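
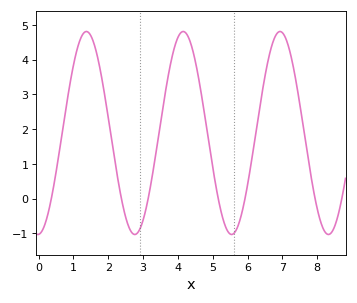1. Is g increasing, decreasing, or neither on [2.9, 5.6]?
neither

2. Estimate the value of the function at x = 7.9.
0.2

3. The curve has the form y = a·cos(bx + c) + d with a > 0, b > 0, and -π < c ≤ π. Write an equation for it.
y = 2.92cos(2.3x - 3.1) + 1.89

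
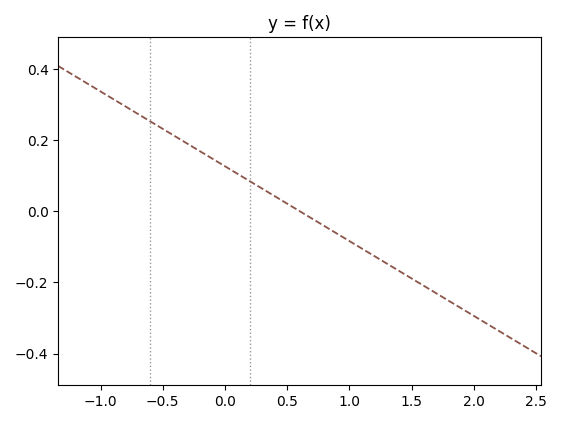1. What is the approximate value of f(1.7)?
-0.231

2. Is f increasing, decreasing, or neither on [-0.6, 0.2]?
decreasing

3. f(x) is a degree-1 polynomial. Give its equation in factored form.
y = -0.21(x - 0.6)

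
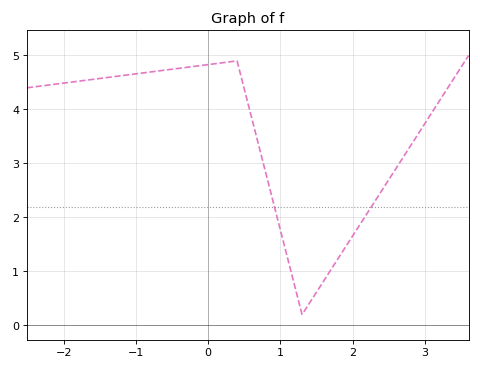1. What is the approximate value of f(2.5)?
2.7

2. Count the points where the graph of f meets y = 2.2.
2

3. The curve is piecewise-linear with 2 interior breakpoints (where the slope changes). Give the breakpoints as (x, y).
(0.4, 4.9); (1.3, 0.2)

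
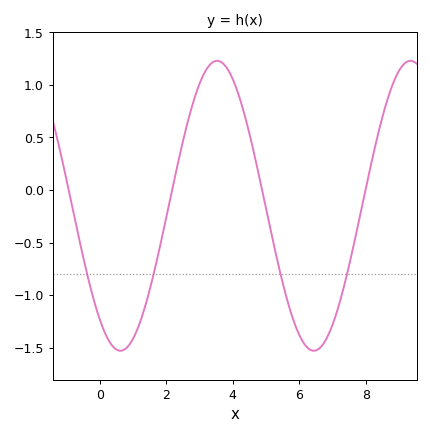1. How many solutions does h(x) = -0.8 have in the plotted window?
4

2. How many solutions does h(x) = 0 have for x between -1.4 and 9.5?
4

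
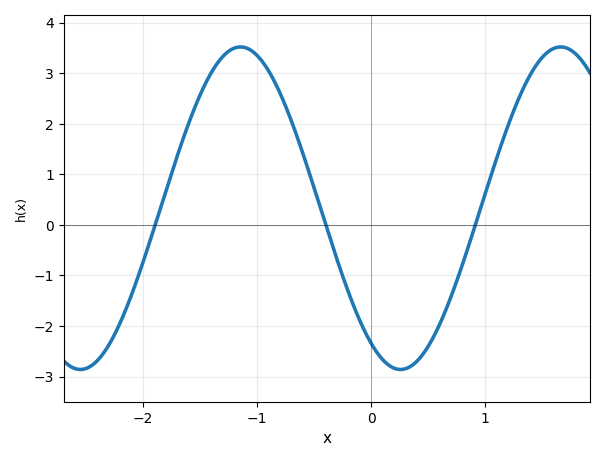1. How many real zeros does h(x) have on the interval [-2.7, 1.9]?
3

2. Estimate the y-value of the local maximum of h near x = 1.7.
3.5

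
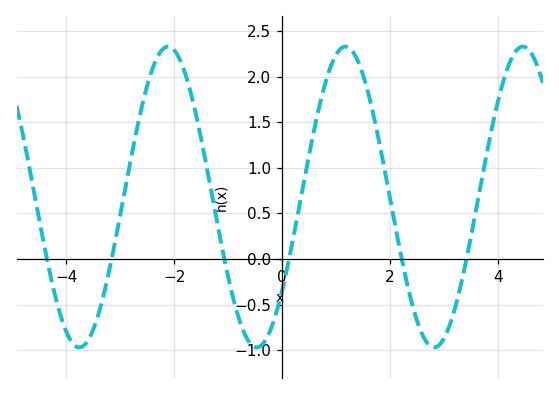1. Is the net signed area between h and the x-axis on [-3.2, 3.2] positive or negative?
positive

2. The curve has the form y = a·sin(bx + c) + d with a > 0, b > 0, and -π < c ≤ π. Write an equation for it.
y = 1.65sin(1.91x - 0.67) + 0.68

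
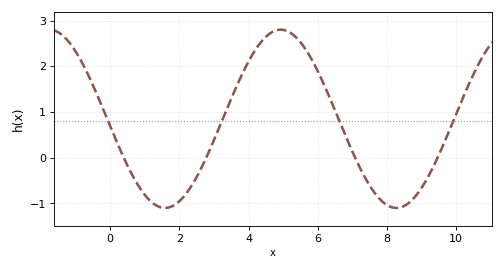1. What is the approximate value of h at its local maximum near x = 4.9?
2.8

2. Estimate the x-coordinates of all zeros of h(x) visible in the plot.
0.4, 2.8, 7, 9.4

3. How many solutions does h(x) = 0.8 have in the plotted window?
4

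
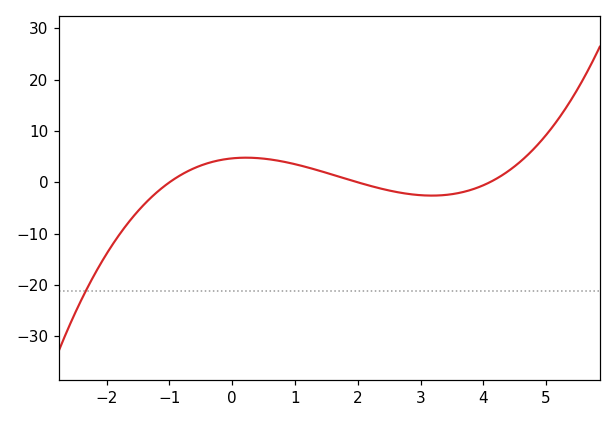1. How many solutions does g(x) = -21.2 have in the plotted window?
1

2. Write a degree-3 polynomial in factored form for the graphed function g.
y = 0.57(x + 1)(x - 2)(x - 4.1)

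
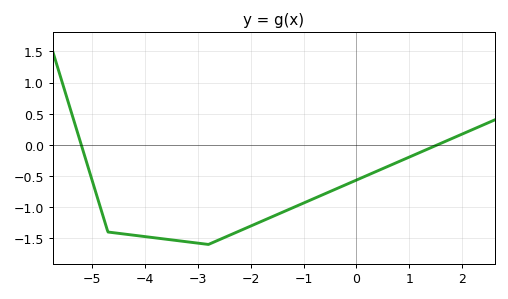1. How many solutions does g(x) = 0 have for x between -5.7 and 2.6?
2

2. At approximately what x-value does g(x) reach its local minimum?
-2.8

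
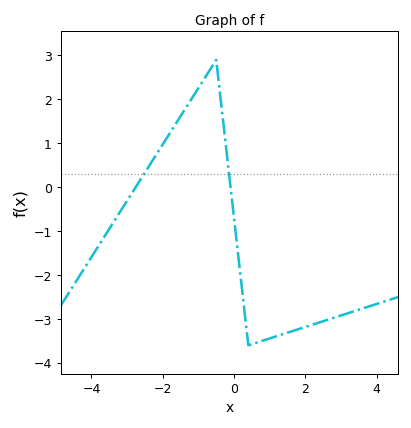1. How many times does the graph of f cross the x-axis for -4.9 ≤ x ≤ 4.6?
2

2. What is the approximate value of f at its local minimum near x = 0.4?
-3.6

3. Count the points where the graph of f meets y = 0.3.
2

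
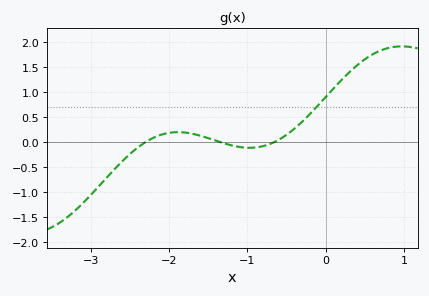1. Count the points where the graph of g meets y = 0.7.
1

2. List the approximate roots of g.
-2.3, -1.3, -0.7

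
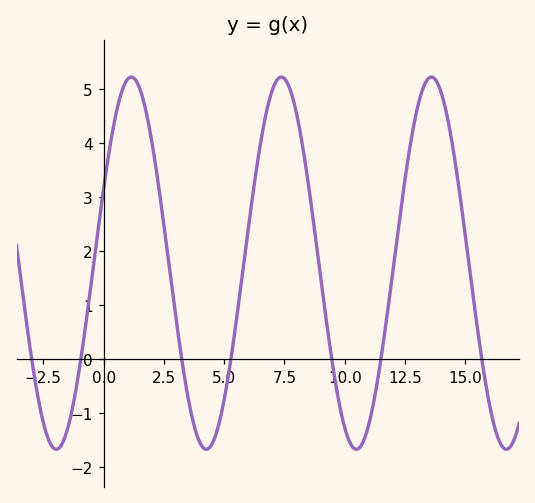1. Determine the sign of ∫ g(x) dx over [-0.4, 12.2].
positive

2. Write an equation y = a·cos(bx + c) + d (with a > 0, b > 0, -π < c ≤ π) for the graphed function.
y = 3.45cos(1.01x - 1.16) + 1.78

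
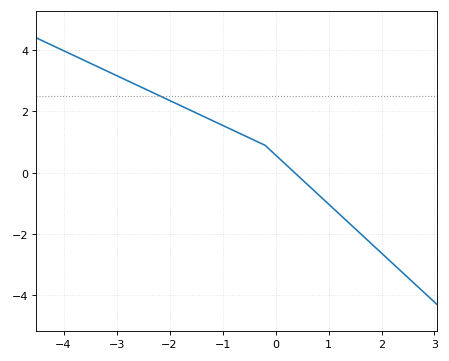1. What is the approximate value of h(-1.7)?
2.12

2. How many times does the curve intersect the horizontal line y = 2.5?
1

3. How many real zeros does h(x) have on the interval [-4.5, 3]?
1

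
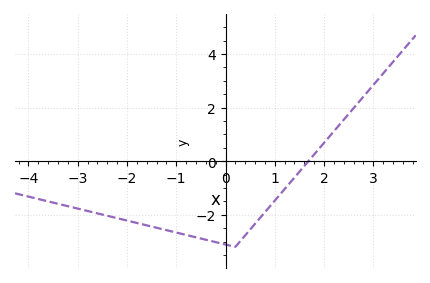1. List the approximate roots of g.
1.6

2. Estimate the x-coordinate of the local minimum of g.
0.2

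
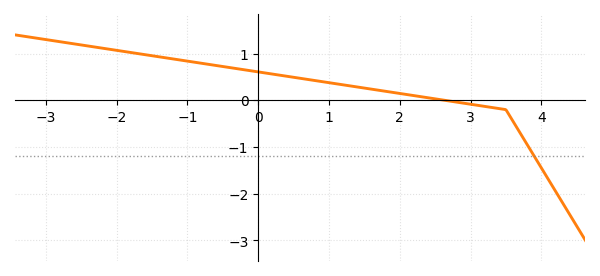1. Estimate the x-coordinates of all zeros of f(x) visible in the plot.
2.63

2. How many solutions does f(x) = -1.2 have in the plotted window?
1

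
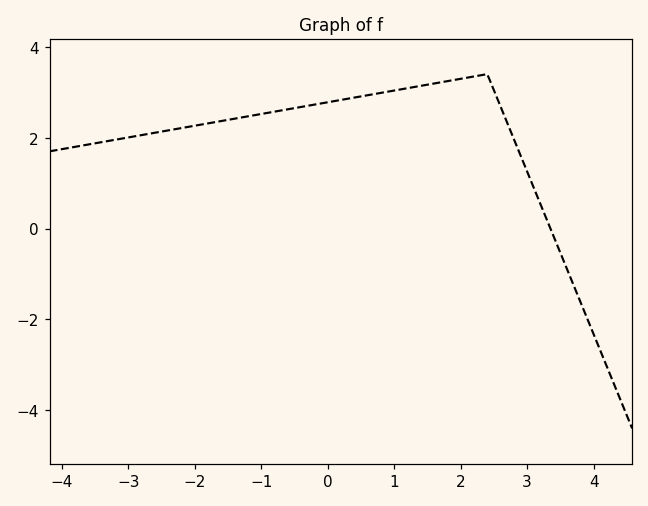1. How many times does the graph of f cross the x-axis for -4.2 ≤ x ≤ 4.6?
1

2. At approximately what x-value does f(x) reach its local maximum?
2.4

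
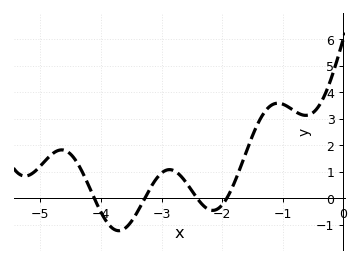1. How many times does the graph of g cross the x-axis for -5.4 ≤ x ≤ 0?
4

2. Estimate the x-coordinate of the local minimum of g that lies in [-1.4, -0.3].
-0.6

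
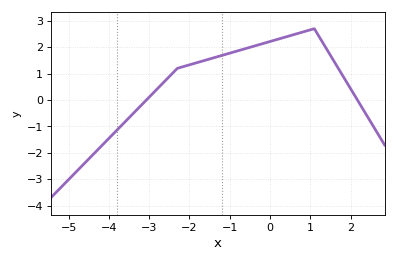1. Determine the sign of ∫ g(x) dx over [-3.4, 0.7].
positive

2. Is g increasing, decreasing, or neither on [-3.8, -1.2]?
increasing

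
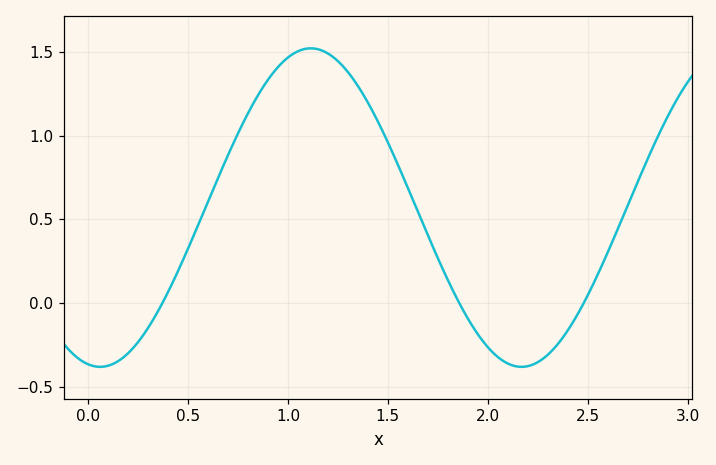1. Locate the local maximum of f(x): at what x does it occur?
1.1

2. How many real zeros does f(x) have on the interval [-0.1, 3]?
3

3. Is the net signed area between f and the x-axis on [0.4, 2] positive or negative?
positive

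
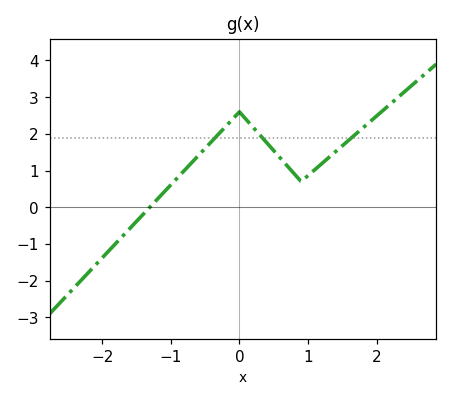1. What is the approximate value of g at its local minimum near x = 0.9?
0.7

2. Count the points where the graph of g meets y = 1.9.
3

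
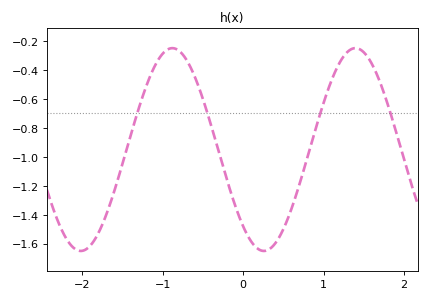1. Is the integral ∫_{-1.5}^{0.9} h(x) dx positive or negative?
negative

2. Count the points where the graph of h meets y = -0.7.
4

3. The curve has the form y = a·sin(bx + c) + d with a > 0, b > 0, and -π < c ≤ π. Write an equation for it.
y = 0.7sin(2.76x - 2.28) - 0.95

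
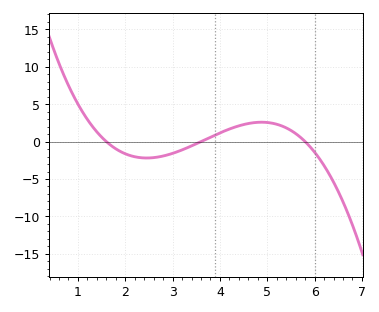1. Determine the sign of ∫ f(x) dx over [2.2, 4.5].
negative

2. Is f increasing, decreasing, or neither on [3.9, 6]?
neither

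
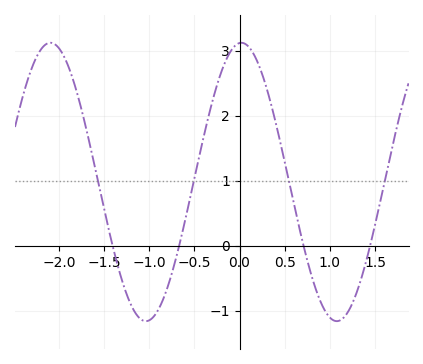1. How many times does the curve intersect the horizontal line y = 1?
4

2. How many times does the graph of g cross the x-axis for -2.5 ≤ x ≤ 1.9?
4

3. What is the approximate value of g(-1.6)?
1.2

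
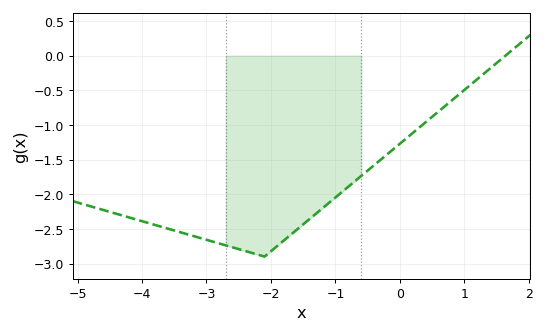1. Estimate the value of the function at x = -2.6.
-2.75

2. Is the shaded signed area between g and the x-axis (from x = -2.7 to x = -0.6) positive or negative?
negative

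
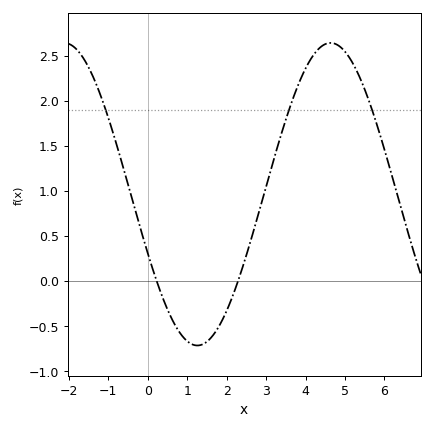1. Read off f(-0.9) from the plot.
1.67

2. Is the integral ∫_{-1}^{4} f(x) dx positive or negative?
positive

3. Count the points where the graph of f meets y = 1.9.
3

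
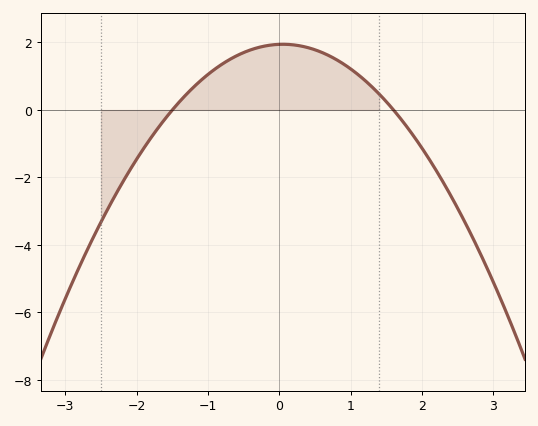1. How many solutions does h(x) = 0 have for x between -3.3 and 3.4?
2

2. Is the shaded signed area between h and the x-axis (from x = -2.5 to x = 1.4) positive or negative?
positive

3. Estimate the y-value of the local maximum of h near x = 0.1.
1.95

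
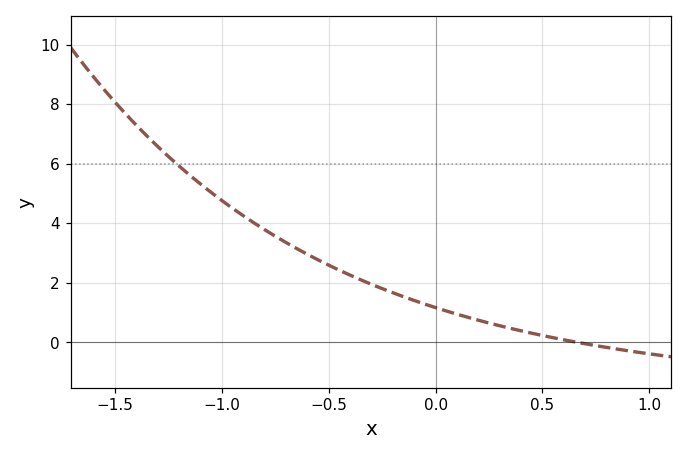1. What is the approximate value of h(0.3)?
0.562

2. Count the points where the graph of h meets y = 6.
1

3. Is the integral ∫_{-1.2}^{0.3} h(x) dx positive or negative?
positive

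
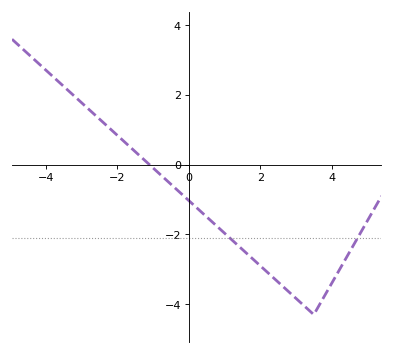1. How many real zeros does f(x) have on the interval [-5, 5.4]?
1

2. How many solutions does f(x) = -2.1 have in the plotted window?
2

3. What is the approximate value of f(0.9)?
-1.87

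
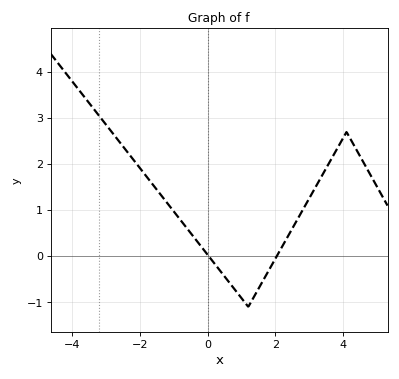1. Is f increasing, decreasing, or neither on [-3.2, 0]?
decreasing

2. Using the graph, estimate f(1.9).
-0.183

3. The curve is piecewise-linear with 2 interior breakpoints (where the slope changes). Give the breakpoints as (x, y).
(1.2, -1.1); (4.1, 2.7)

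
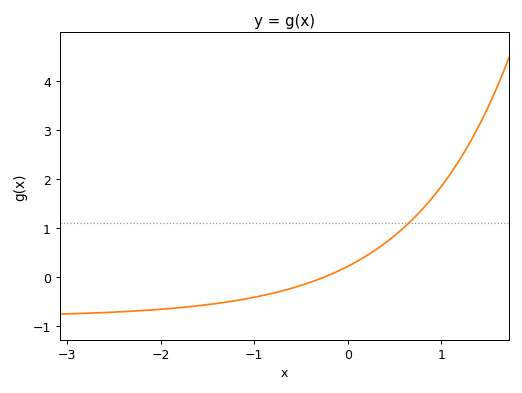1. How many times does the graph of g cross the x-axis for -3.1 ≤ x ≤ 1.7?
1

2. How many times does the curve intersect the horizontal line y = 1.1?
1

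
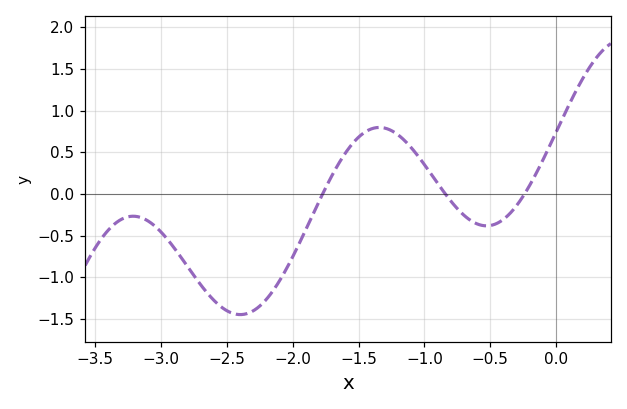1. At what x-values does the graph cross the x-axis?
-1.8, -0.8, -0.2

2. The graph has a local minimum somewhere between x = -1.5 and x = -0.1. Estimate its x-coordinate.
-0.5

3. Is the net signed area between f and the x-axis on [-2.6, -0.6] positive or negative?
negative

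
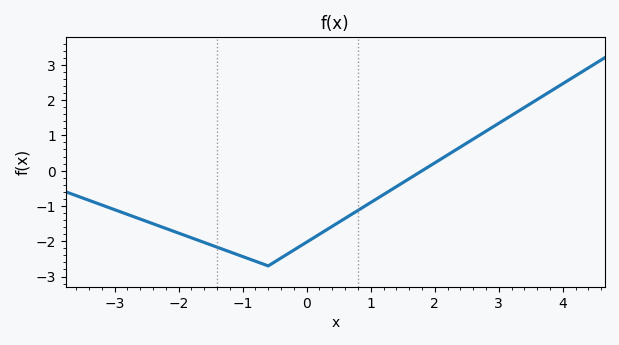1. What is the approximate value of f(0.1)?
-1.91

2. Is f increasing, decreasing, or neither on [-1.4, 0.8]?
neither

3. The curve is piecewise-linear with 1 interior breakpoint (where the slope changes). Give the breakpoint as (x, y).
(-0.6, -2.7)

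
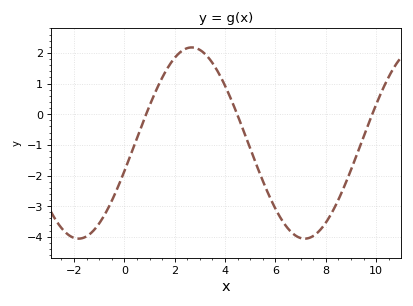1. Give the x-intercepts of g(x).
0.8, 4.4, 9.8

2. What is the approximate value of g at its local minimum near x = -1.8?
-4.1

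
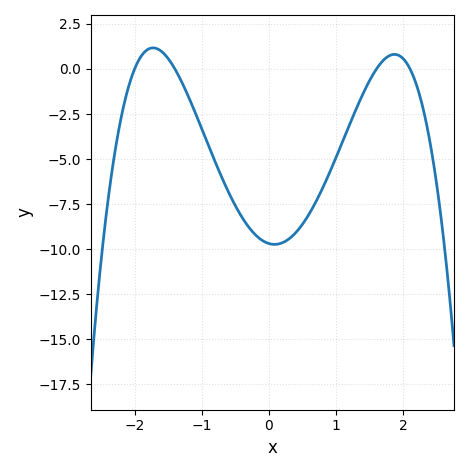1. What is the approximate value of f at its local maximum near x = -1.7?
1.17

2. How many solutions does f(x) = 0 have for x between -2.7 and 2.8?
4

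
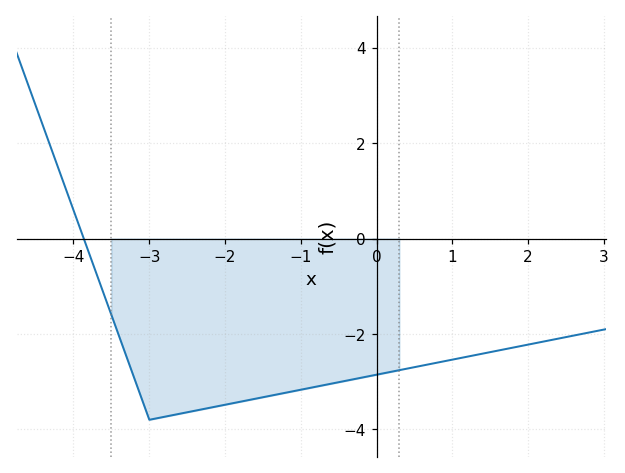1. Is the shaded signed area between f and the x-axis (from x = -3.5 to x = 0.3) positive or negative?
negative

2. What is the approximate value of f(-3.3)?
-2.48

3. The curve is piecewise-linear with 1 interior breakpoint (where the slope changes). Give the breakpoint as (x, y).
(-3, -3.8)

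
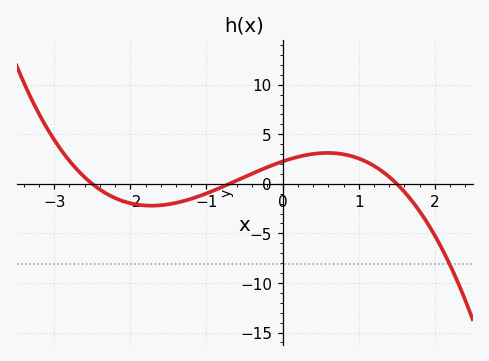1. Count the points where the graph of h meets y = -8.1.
1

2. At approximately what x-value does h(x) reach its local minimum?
-1.72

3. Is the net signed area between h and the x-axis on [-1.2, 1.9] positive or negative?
positive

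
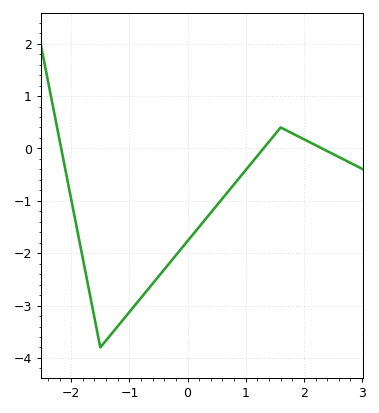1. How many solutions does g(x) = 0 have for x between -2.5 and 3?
3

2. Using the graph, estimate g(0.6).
-0.955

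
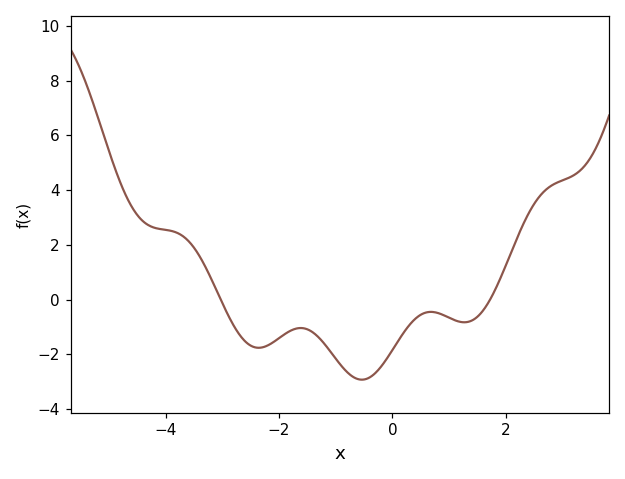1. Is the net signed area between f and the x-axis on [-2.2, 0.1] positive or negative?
negative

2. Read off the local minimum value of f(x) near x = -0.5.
-3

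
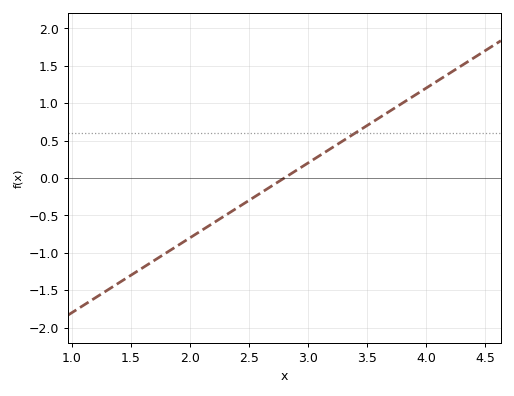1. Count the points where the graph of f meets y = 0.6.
1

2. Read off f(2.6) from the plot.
-0.2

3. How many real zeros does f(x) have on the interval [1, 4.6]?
1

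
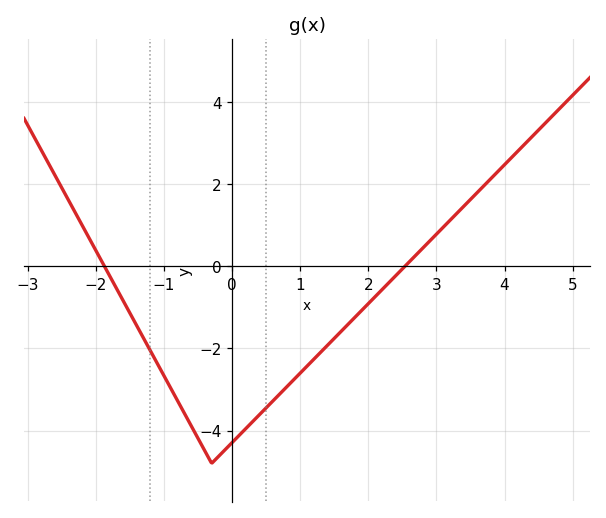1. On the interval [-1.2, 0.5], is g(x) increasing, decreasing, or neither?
neither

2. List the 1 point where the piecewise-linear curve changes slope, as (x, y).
(-0.3, -4.8)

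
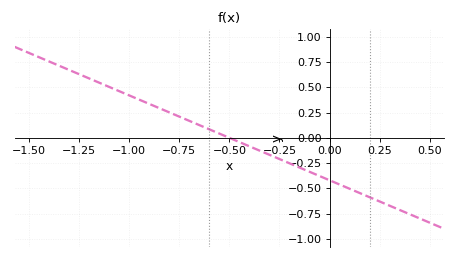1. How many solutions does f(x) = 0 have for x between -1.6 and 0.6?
1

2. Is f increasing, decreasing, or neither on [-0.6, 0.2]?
decreasing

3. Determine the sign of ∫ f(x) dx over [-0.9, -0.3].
positive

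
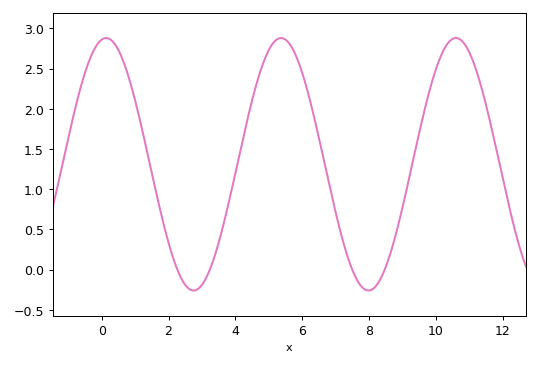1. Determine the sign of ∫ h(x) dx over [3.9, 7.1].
positive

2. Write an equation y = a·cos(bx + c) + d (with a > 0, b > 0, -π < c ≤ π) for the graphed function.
y = 1.57cos(1.2x - 0.16) + 1.31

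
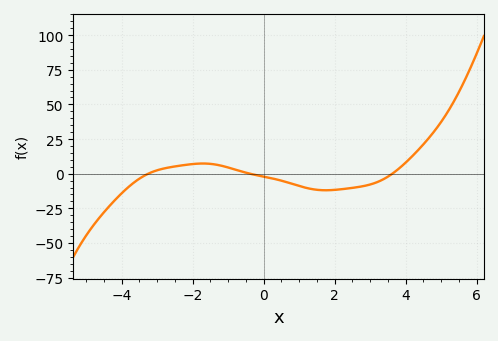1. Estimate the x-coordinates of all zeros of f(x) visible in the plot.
-3.2, -0.4, 3.6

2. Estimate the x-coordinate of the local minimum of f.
1.8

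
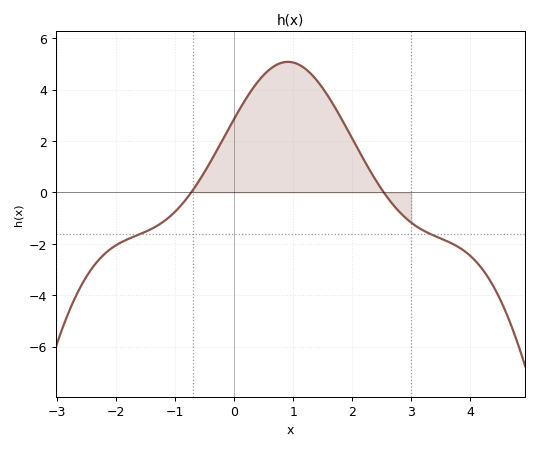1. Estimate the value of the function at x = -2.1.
-2.2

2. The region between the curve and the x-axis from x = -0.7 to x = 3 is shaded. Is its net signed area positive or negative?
positive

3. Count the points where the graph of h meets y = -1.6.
2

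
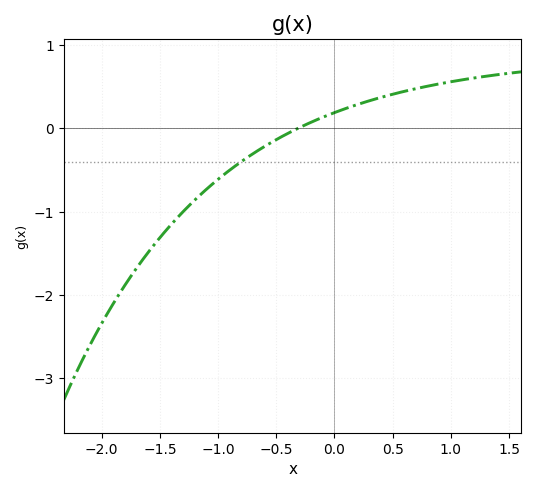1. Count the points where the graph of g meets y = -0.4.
1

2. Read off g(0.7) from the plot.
0.5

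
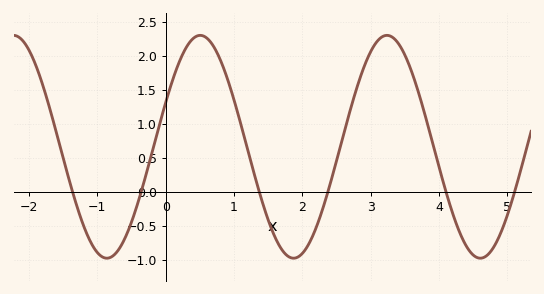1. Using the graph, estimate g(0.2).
1.9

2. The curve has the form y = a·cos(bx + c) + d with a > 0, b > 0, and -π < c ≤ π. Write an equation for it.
y = 1.64cos(2.3x - 1.2) + 0.66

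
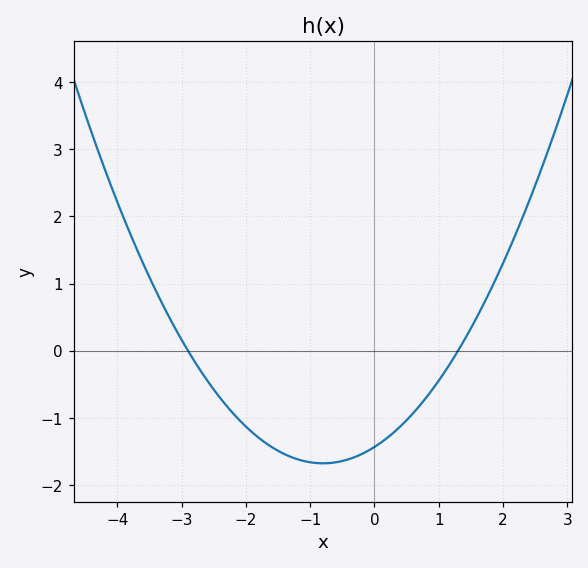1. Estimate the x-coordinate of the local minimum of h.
-0.8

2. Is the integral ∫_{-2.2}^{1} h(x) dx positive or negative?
negative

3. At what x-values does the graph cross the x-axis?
-2.8, 1.4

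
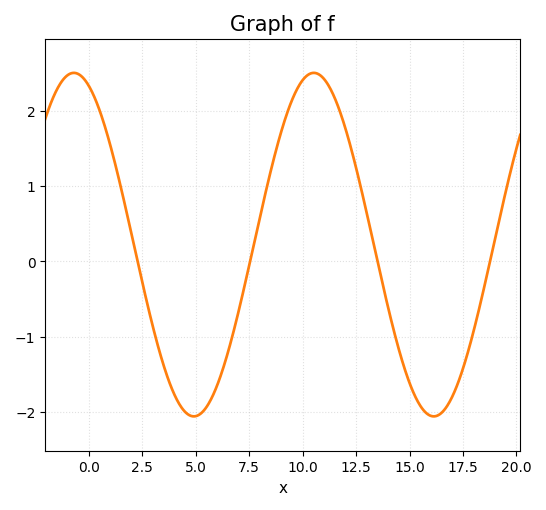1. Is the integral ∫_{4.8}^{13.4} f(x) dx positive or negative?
positive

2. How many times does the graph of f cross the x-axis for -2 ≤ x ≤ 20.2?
4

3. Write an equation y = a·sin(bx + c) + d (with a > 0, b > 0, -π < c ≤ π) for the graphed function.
y = 2.28sin(0.56x + 1.96) + 0.22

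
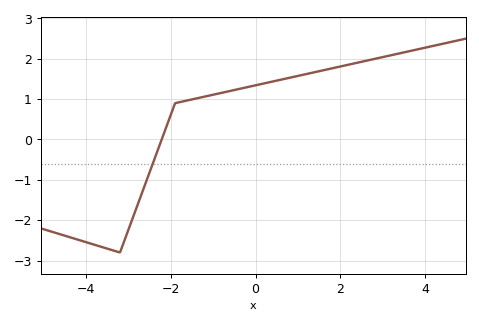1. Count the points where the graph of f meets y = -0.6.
1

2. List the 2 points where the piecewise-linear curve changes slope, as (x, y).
(-3.2, -2.8); (-1.9, 0.9)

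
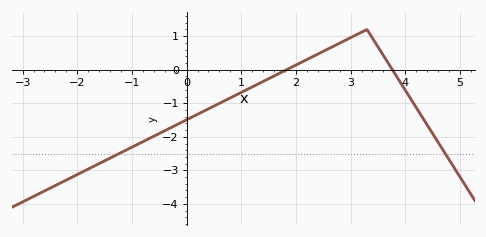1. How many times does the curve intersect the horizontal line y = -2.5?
2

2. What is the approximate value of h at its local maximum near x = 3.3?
1.2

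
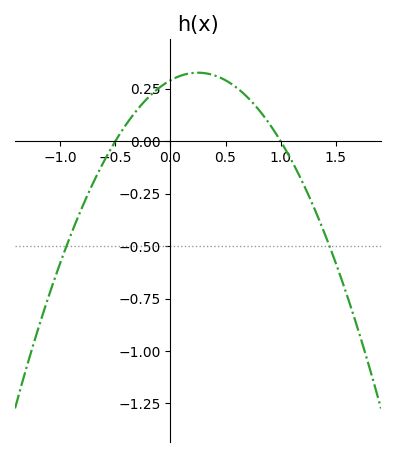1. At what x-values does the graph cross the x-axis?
-0.5, 1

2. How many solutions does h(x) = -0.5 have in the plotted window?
2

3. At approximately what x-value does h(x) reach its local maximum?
0.25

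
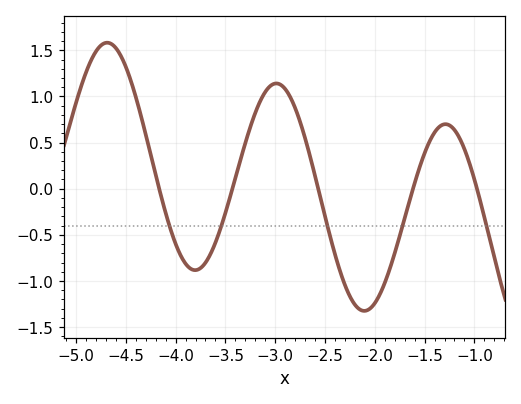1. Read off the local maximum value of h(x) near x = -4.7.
1.6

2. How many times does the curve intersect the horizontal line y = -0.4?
5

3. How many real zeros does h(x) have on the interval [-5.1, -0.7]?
5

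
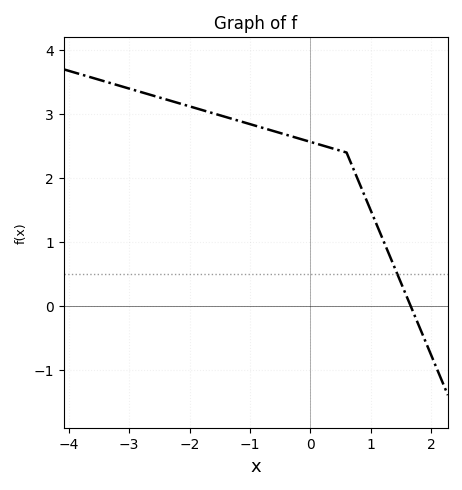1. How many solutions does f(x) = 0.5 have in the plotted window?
1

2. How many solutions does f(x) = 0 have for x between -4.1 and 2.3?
1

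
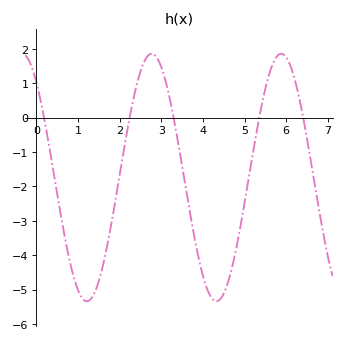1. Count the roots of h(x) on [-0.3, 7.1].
5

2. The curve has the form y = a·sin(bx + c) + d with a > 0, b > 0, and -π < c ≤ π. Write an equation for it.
y = 3.6sin(2.02x + 2.26) - 1.74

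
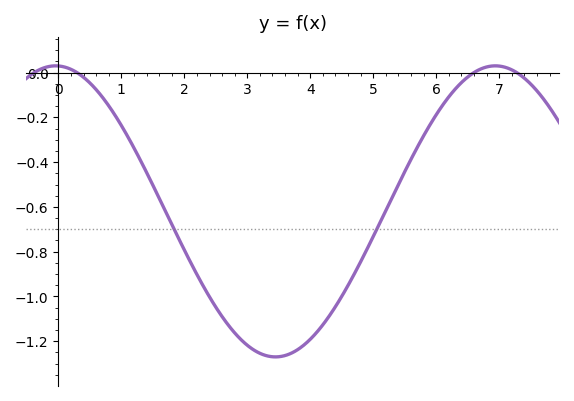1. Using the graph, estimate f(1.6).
-0.56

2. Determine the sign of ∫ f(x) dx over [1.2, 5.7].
negative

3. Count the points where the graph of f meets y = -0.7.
2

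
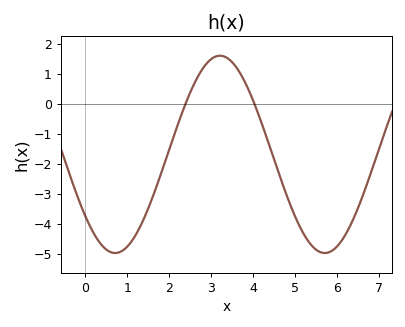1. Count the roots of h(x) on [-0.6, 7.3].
2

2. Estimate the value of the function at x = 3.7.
0.99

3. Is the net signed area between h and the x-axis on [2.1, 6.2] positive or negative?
negative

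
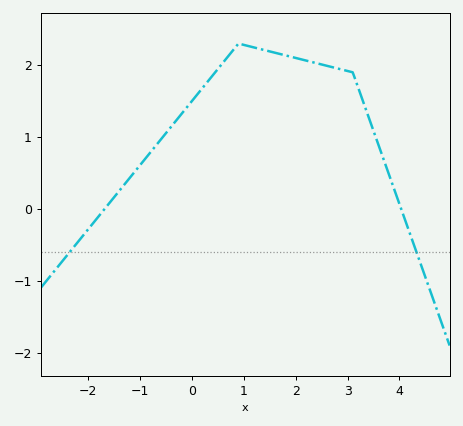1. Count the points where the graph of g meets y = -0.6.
2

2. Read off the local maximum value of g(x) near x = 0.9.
2.3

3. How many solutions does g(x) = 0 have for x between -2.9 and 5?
2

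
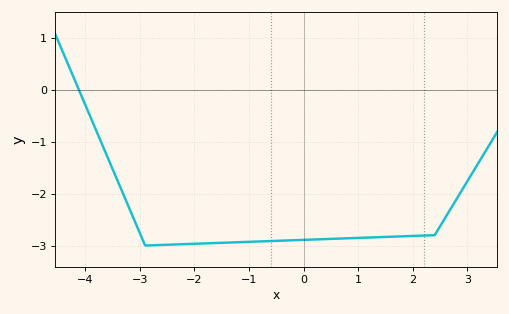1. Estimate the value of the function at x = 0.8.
-2.9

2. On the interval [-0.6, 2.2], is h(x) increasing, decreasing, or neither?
increasing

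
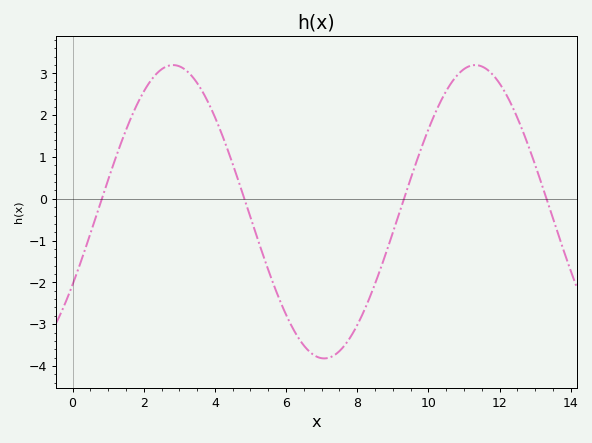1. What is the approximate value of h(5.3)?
-1.21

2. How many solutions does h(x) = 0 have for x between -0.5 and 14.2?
4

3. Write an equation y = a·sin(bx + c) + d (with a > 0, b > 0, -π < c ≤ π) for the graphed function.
y = 3.51sin(0.74x - 0.52) - 0.31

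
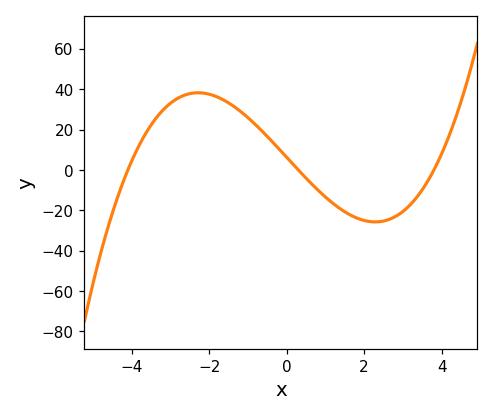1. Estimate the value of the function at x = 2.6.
-24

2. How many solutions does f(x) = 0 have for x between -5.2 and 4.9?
3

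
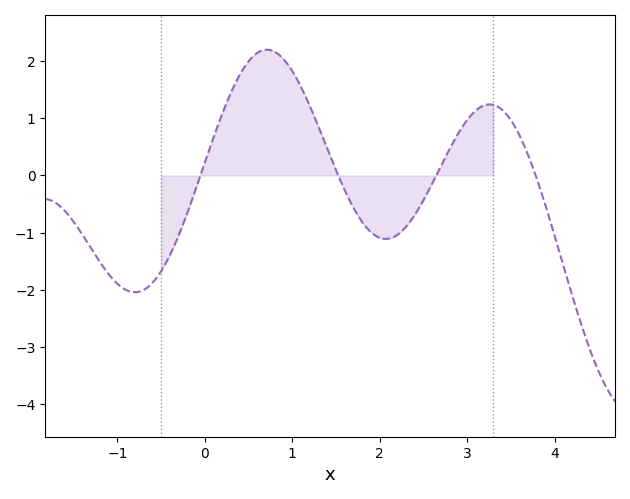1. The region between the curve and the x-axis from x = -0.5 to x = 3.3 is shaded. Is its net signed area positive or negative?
positive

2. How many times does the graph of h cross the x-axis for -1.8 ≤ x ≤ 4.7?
4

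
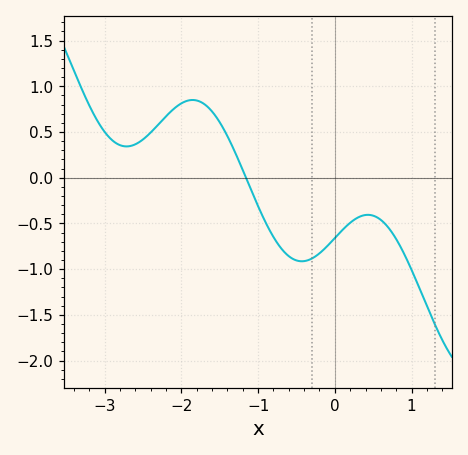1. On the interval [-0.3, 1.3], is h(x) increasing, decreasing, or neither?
neither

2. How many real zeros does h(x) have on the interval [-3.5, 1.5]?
1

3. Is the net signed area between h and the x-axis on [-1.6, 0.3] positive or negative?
negative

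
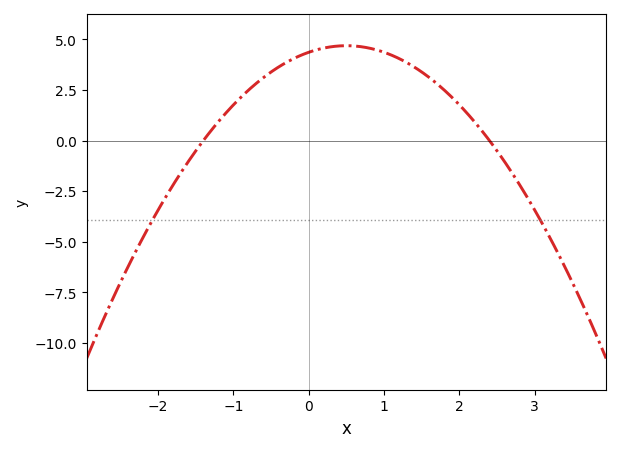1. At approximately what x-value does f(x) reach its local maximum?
0.5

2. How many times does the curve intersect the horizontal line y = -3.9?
2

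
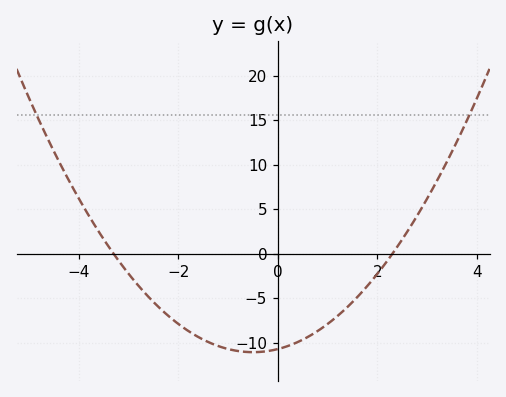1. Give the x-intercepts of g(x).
-3.3, 2.3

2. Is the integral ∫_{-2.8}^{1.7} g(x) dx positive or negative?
negative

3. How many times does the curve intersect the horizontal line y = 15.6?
2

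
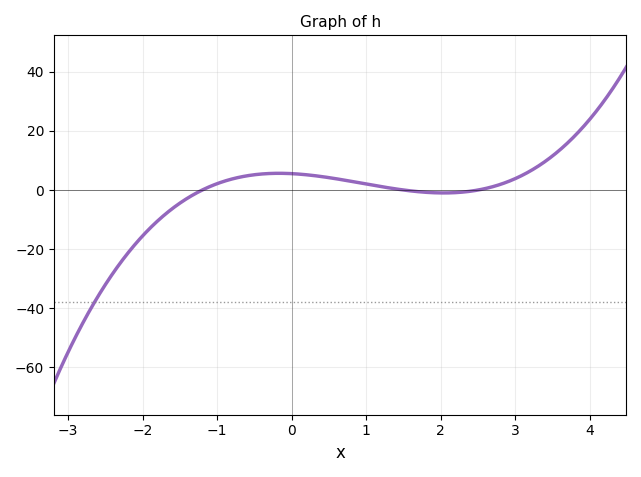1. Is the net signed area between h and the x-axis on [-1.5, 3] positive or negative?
positive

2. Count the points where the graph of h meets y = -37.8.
1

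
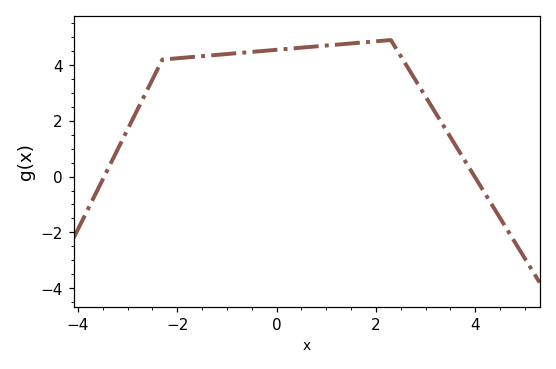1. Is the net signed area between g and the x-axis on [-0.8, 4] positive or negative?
positive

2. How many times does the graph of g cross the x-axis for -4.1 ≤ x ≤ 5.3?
2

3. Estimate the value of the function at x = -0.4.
4.4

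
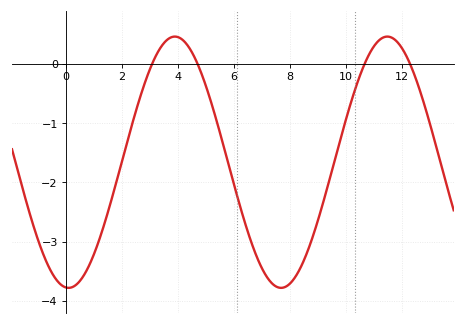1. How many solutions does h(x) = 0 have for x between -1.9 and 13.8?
4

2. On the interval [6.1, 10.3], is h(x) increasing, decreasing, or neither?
neither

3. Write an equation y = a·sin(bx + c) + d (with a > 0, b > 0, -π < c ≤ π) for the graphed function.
y = 2.12sin(0.83x - 1.7) - 1.66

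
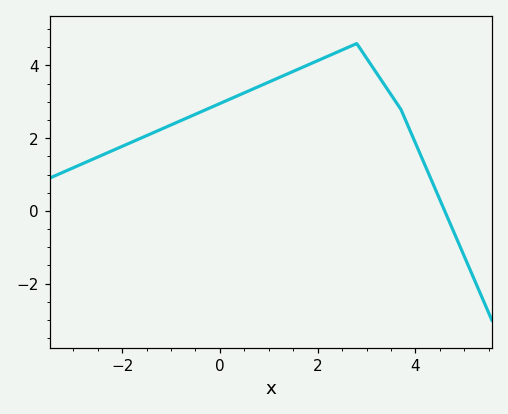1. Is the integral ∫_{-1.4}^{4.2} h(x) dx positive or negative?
positive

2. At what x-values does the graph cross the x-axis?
4.6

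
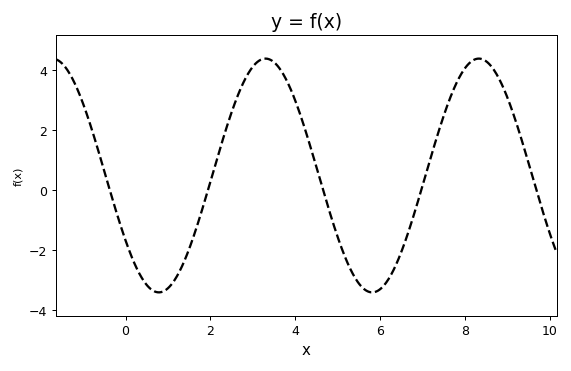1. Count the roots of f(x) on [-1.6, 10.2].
5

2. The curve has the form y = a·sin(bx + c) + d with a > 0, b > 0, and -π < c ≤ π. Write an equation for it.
y = 3.9sin(1.25x - 2.55) + 0.48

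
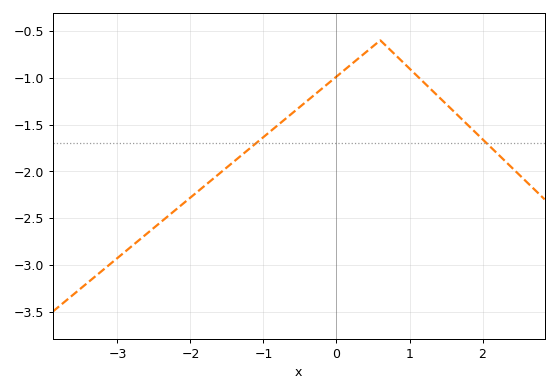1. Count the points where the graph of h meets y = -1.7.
2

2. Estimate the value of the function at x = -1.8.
-2.15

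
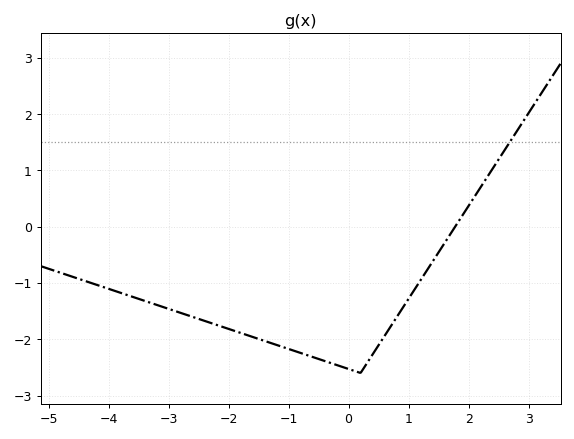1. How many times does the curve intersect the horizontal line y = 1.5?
1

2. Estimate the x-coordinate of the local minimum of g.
0.201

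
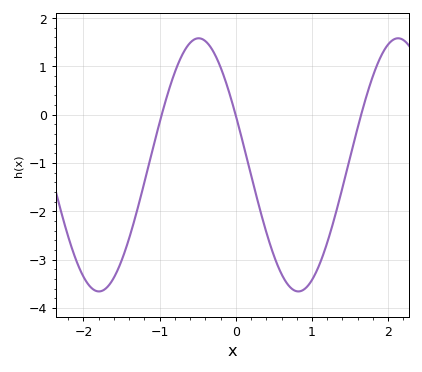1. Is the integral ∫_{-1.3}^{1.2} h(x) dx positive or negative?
negative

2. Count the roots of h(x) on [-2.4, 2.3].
3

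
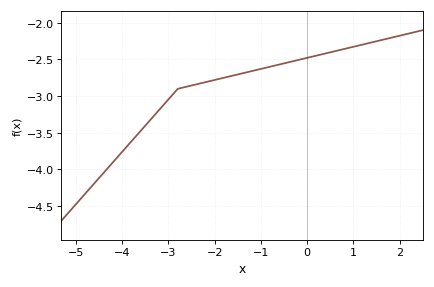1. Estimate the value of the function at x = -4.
-3.76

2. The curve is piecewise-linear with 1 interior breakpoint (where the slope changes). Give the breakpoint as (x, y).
(-2.8, -2.9)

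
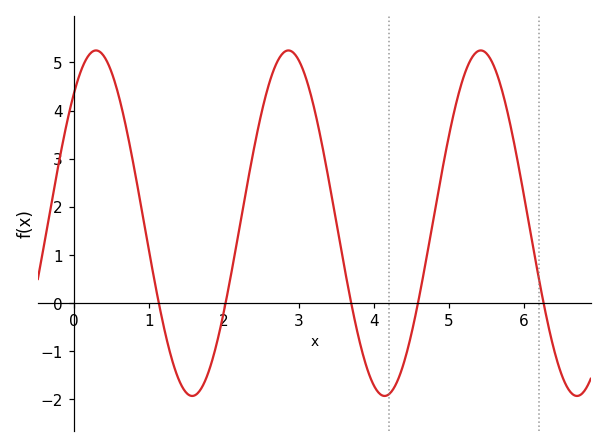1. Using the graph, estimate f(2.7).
4.97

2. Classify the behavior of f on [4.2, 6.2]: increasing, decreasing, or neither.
neither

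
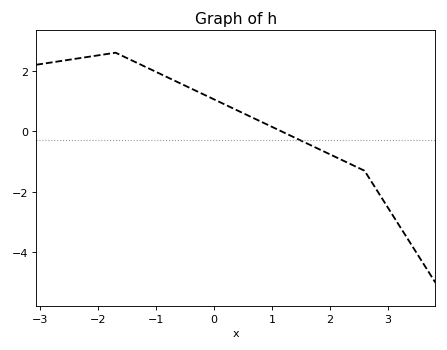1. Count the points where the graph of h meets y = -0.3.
1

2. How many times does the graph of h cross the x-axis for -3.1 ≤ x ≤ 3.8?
1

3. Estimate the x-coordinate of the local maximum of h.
-1.7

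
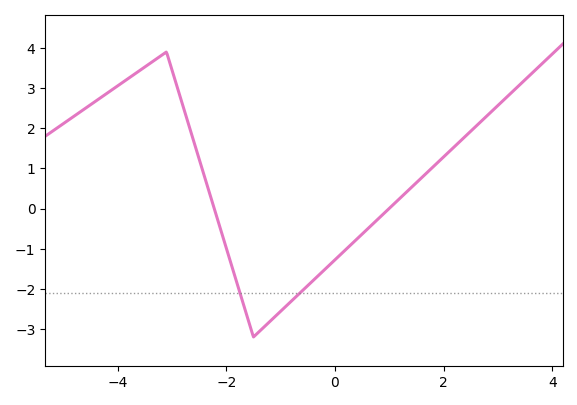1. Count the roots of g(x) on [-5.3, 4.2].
2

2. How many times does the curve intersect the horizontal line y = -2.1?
2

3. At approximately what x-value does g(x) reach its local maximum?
-3.1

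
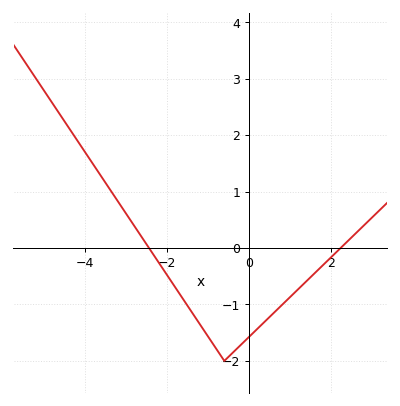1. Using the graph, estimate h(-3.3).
0.948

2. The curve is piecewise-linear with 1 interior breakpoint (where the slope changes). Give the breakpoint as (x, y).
(-0.6, -2)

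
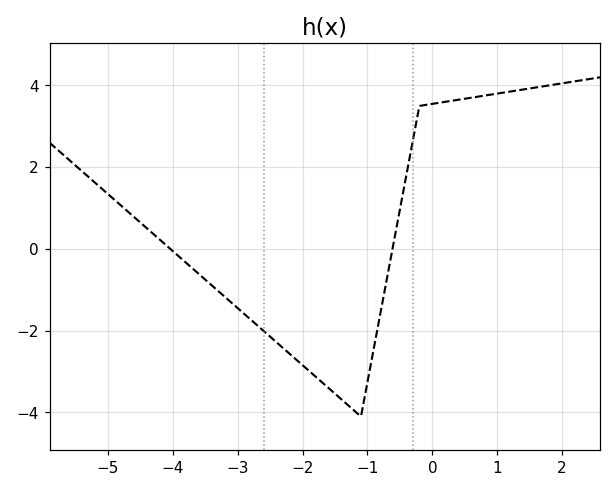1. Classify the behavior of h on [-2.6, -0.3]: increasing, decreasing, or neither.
neither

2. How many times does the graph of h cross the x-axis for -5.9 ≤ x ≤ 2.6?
2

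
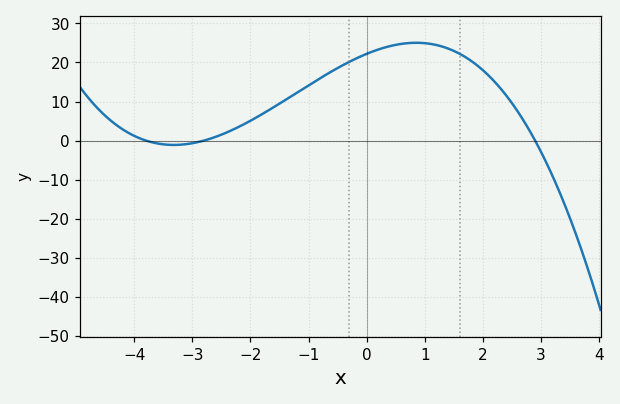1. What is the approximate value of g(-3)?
-1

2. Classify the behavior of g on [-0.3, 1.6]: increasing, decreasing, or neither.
neither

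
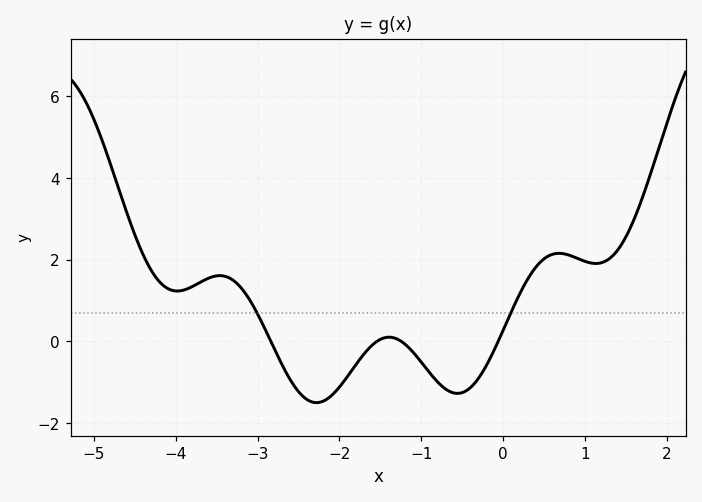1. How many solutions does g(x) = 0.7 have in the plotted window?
2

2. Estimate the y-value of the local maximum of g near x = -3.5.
1.61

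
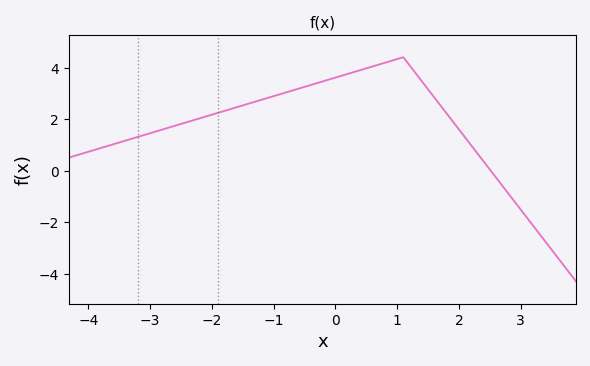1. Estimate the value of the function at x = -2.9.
1.6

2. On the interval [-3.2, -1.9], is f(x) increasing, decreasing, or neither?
increasing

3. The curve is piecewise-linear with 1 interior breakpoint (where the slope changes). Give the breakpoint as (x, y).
(1.1, 4.4)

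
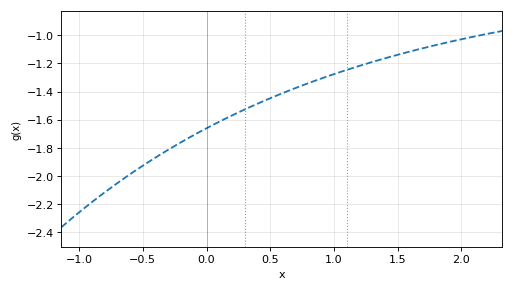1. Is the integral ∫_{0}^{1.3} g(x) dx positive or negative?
negative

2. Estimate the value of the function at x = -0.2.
-1.76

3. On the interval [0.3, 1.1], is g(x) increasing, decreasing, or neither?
increasing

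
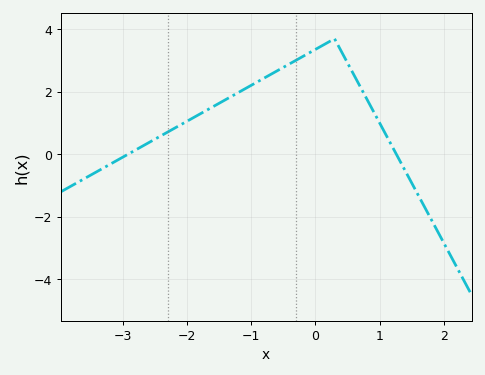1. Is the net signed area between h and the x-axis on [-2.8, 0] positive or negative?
positive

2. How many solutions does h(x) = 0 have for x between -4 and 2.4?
2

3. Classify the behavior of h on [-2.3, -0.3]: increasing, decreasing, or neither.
increasing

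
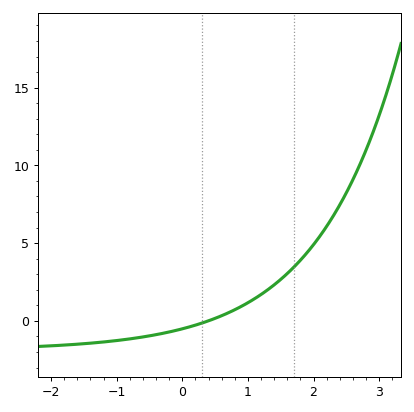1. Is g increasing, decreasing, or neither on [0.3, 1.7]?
increasing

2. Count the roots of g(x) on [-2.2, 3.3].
1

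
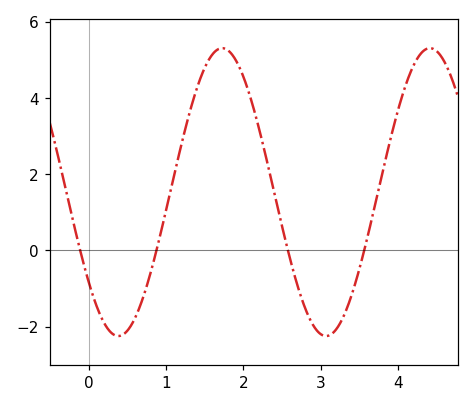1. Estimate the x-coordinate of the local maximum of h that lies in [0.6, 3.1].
1.73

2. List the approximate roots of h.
-0.108, 0.878, 2.58, 3.56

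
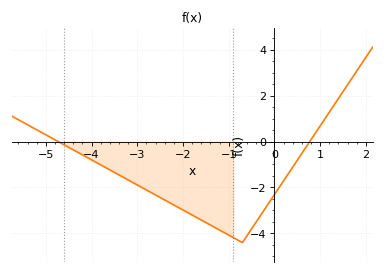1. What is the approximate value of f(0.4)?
-1.2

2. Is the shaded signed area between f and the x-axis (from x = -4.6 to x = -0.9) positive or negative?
negative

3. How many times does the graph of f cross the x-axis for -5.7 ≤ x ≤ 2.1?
2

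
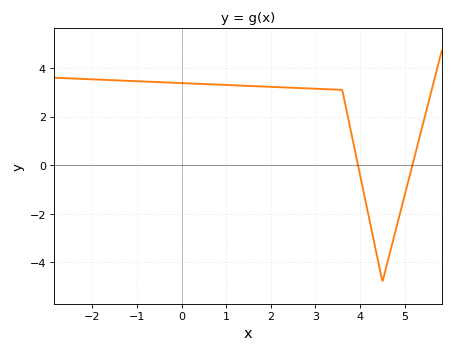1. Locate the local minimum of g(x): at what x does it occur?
4.5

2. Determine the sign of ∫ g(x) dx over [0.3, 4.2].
positive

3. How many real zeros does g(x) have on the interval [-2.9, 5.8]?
2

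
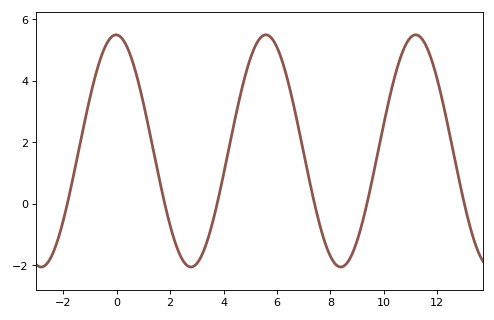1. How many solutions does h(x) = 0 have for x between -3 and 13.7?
6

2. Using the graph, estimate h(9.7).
1.4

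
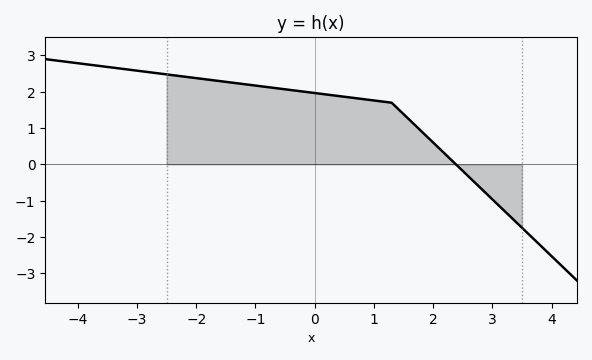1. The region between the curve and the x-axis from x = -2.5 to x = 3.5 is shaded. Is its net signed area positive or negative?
positive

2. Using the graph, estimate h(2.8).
-0.648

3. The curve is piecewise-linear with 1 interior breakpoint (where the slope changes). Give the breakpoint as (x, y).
(1.3, 1.7)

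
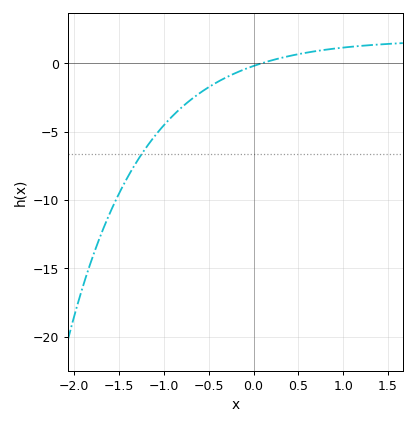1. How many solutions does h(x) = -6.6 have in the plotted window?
1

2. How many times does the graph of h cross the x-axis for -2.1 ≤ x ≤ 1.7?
1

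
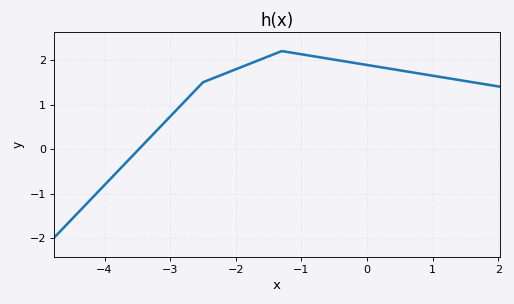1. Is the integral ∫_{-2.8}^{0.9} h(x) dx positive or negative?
positive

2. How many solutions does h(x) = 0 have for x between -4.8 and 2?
1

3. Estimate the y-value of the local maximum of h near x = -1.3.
2.2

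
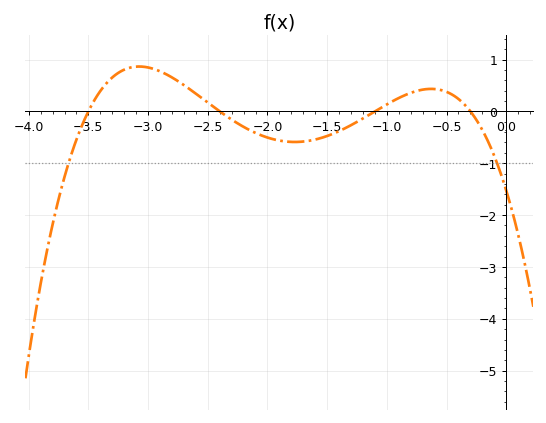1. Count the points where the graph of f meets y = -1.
2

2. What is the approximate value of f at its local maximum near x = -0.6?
0.433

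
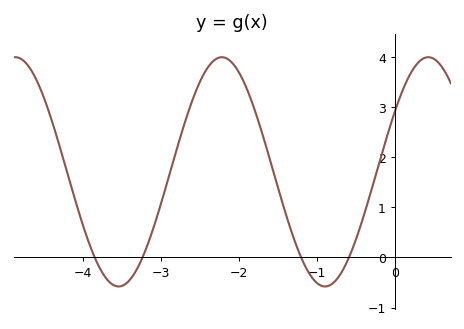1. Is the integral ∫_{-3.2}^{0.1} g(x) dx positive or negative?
positive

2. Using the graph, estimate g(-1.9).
3.4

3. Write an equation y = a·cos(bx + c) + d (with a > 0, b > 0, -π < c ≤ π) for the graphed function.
y = 2.29cos(2.4x - 1) + 1.71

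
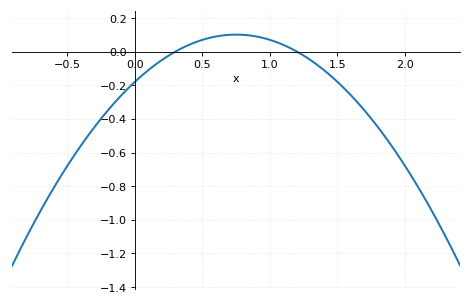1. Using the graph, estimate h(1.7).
-0.35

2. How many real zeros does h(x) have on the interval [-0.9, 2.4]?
2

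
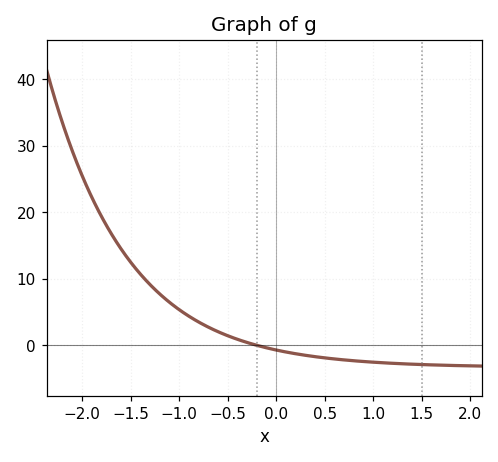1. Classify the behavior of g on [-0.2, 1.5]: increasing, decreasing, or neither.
decreasing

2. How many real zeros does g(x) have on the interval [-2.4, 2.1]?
1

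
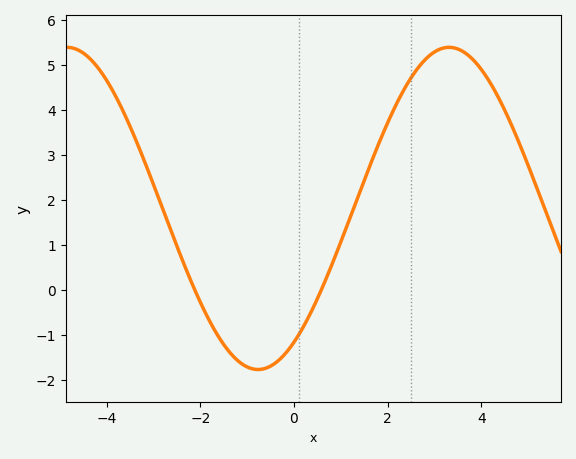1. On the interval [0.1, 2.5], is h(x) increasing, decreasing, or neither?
increasing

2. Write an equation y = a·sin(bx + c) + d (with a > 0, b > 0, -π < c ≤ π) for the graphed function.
y = 3.58sin(0.77x - 0.98) + 1.81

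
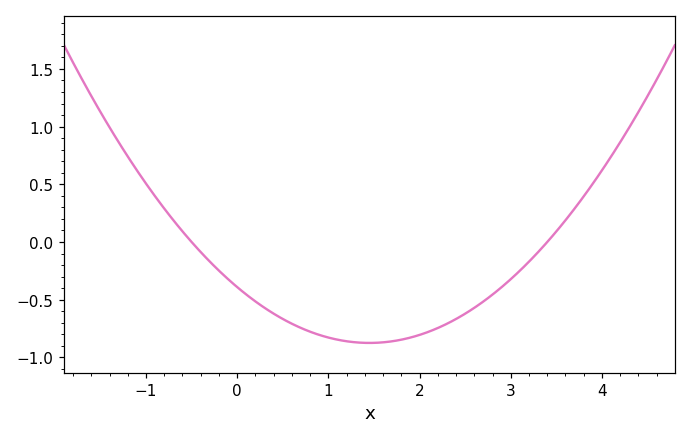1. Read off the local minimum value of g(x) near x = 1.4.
-0.875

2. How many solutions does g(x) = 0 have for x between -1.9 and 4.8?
2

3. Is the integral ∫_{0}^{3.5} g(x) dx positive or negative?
negative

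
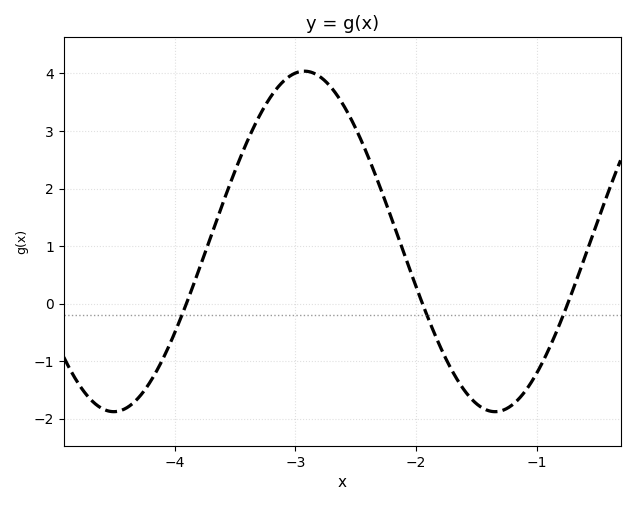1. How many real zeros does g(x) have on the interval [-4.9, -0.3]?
3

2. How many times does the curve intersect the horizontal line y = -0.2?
3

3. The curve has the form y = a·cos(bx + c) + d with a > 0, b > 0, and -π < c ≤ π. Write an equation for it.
y = 2.96cos(1.99x - 0.462) + 1.08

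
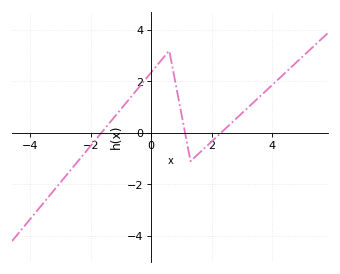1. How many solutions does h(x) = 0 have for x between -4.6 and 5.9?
3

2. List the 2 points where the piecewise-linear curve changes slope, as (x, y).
(0.6, 3.2); (1.3, -1.1)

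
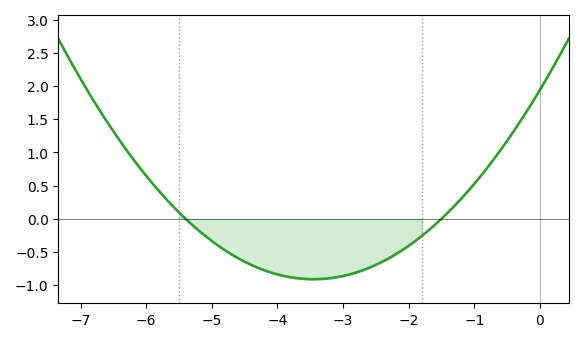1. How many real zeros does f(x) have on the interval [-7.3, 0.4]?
2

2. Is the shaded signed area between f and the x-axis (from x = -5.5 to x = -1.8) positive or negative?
negative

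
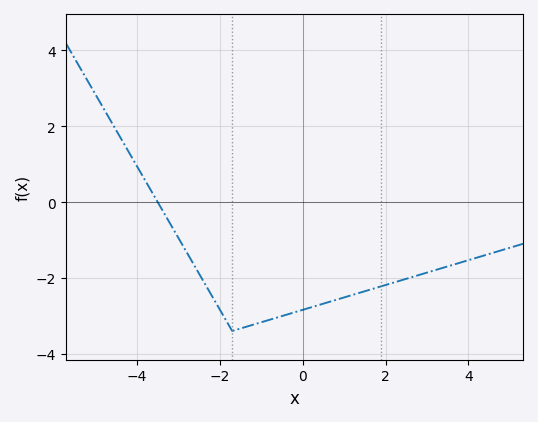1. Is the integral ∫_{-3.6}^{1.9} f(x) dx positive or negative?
negative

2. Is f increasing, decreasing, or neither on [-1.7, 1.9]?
increasing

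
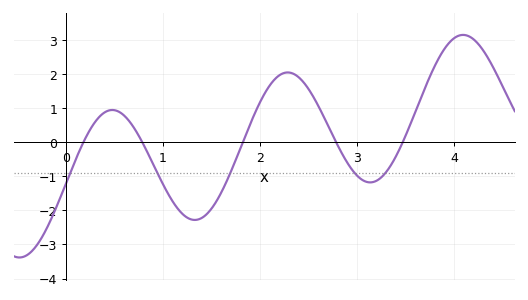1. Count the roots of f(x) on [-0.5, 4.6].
5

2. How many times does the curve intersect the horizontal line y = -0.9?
5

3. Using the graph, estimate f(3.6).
0.904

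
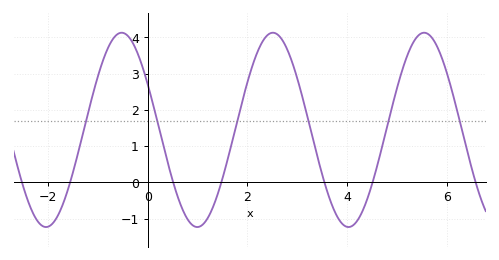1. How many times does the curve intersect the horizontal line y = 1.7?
6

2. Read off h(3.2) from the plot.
1.85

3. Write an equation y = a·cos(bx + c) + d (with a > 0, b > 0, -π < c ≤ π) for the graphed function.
y = 2.68cos(2.07x + 1.08) + 1.45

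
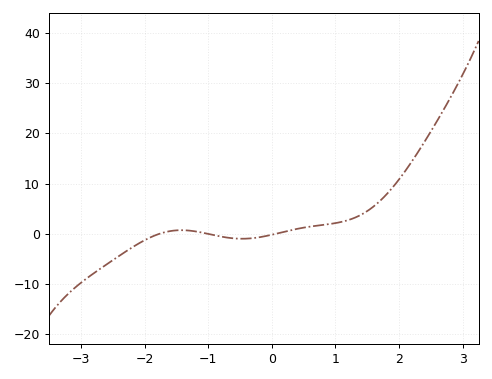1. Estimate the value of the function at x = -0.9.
0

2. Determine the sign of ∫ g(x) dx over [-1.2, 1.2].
positive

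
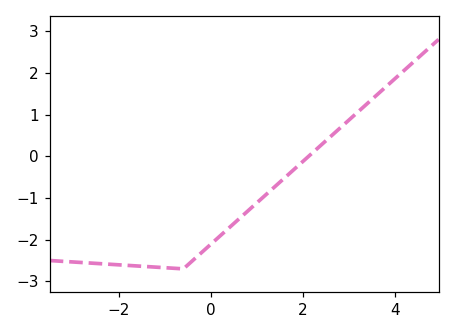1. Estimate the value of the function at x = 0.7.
-1.4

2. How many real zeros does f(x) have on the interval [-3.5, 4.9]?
1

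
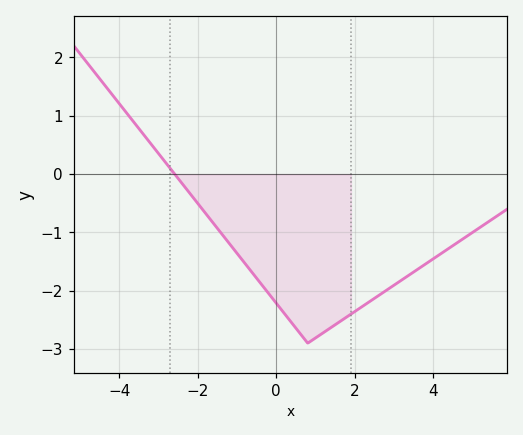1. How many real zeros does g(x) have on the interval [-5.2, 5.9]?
1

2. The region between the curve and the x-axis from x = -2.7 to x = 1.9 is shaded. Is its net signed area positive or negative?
negative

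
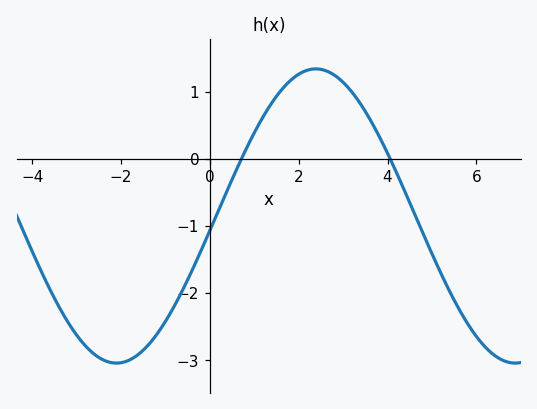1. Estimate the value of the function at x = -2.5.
-3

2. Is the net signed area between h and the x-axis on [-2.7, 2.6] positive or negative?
negative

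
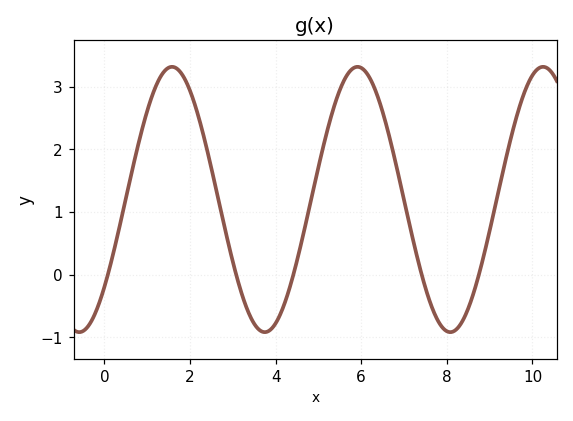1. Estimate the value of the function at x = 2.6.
1.4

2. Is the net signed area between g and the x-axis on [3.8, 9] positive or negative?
positive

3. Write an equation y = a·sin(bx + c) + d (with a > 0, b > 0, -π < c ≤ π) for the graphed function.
y = 2.12sin(1.45x - 0.722) + 1.2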